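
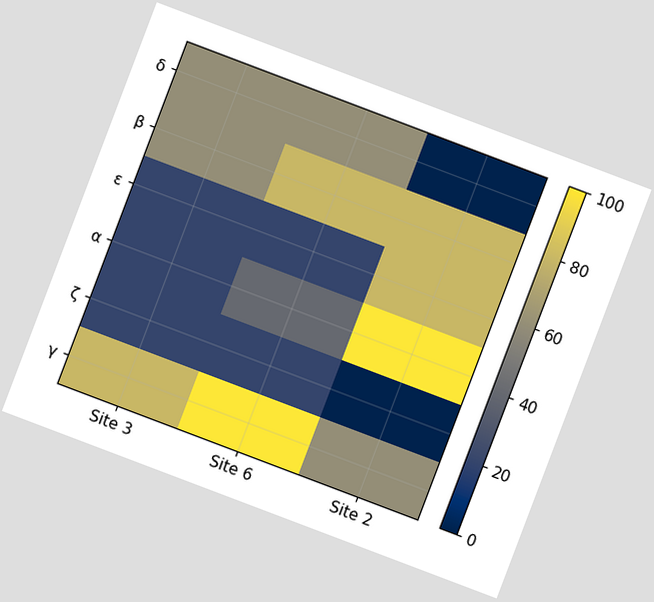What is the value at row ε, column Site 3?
20

The chart is tilted about 21° clockwise. Matching cell (ε, Site 3) against the colorbar gives 20.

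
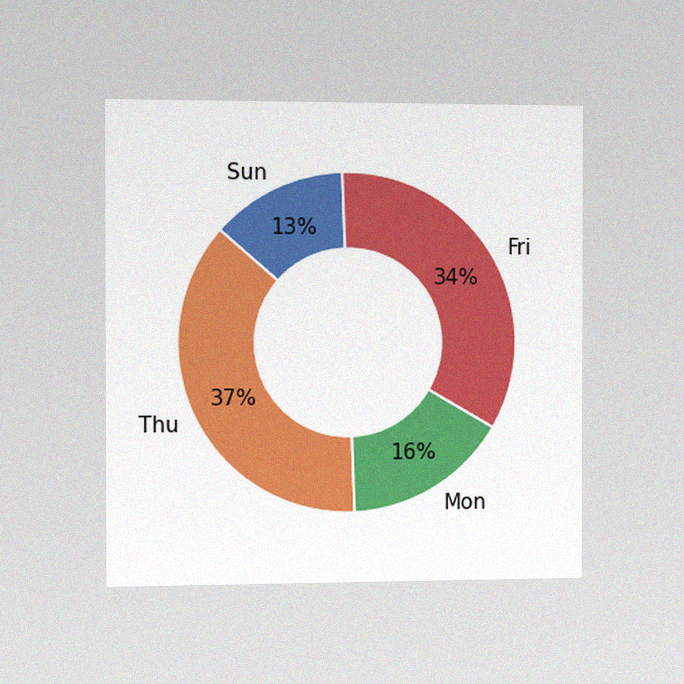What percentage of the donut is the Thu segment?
The chart is viewed slightly from the left, with some photo noise. The Thu segment takes up 37% of the ring.

37%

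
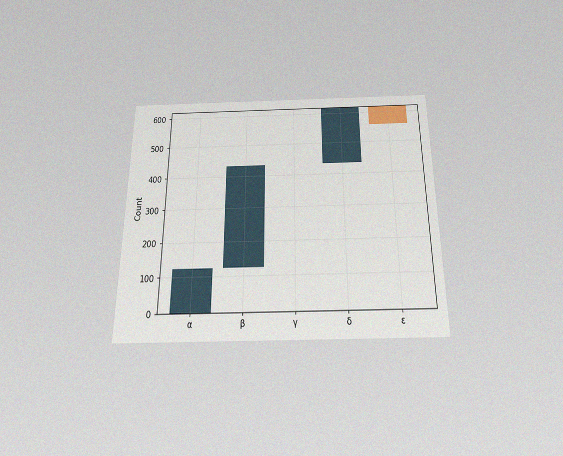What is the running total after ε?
The chart is viewed slightly from below, with some photo noise. After ε the running total reaches 558.

558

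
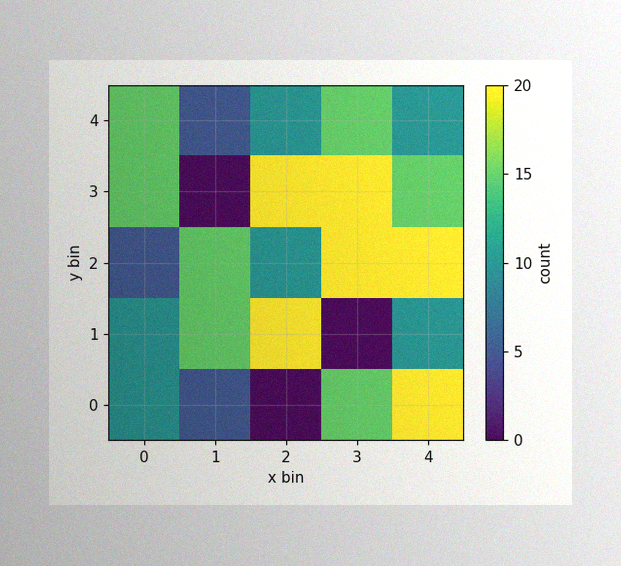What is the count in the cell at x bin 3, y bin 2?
The image has some photo noise and uneven lighting. Matching the cell (3, 2) against the colorbar gives 20.

20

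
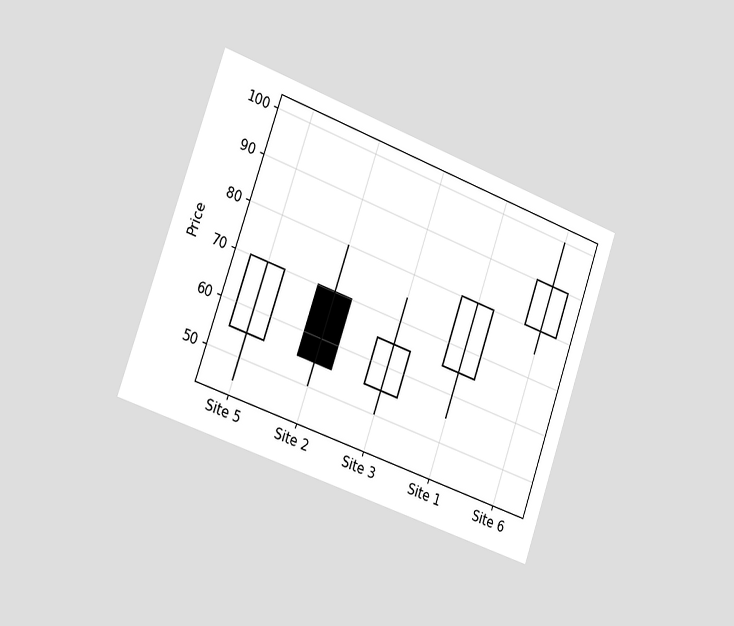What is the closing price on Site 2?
55

The chart is tilted about 19° clockwise and viewed slightly from the left. The Site 2 candle closes at 55.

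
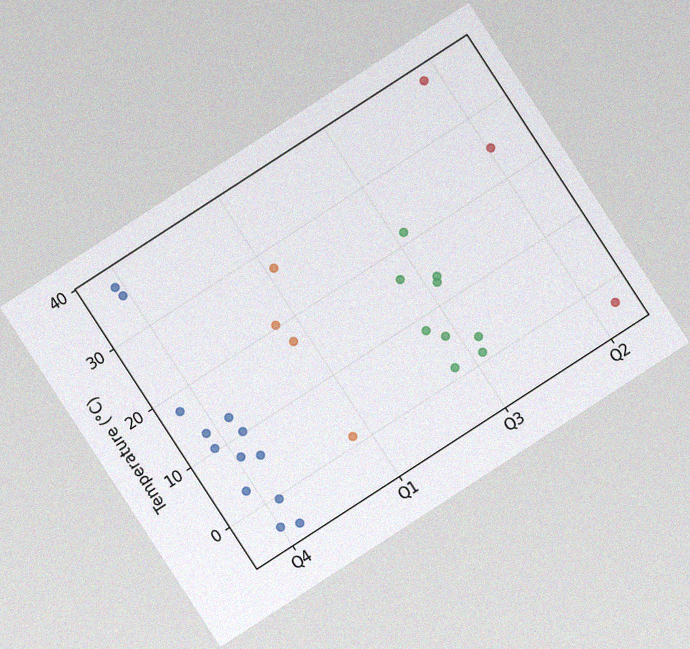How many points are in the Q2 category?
The chart is tilted about 33° counter-clockwise, with some photo noise. Counting the markers in the Q2 column gives 3.

3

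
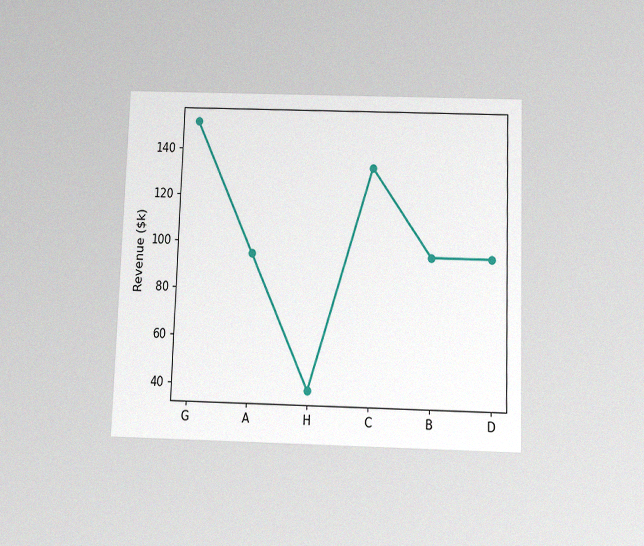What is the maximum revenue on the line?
The chart is tilted about 2° clockwise and viewed slightly from below, with some photo noise. The highest point is at G, and reading across to the y-axis gives $152k.

$152k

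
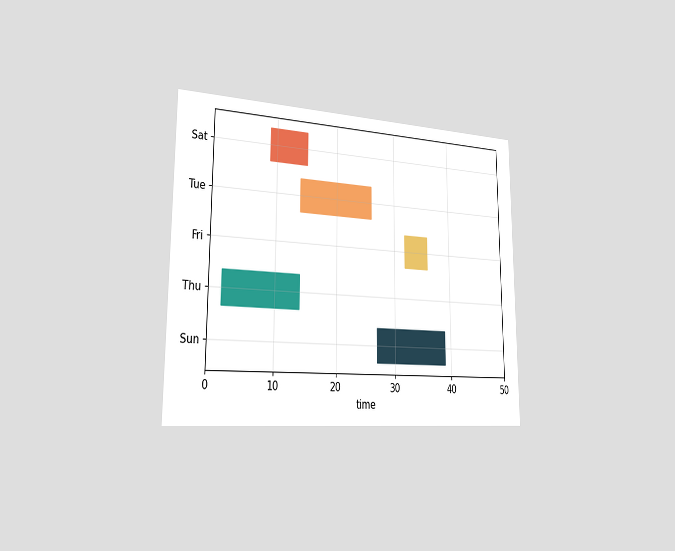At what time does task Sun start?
27

The chart is viewed slightly from the left. The Sun bar begins at t=27.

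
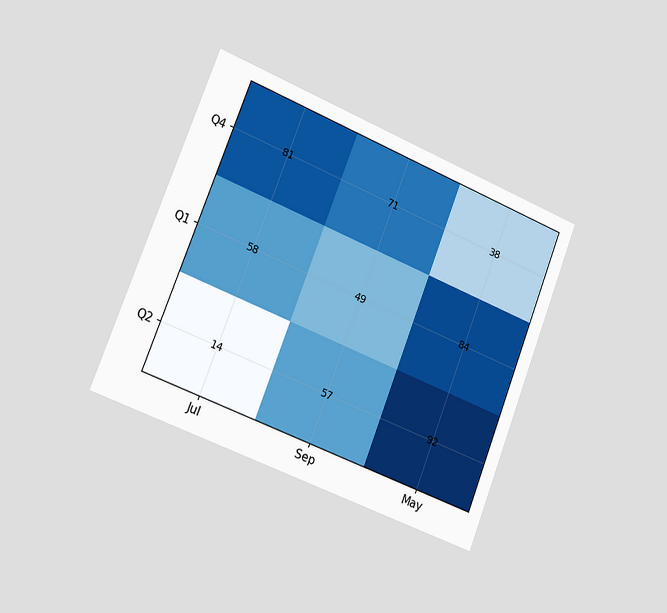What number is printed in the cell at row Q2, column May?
92

The chart is tilted about 21° clockwise and viewed slightly from the left. The (Q2, May) cell reads 92.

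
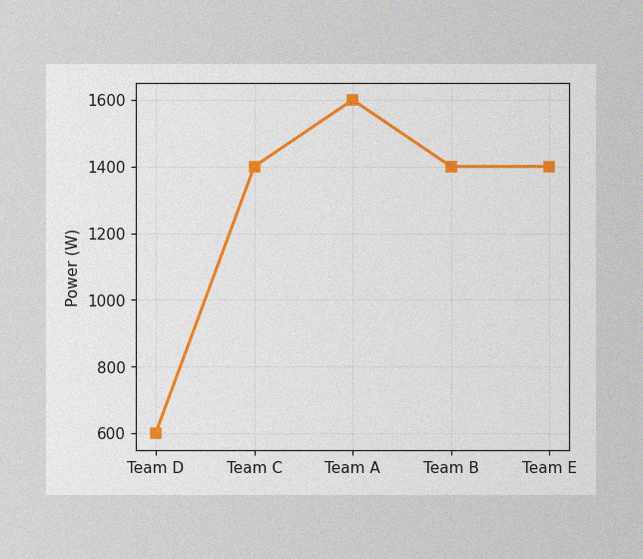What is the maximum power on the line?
The image has some photo noise and uneven lighting. The highest point is at Team A, and reading across to the y-axis gives 1600W.

1600W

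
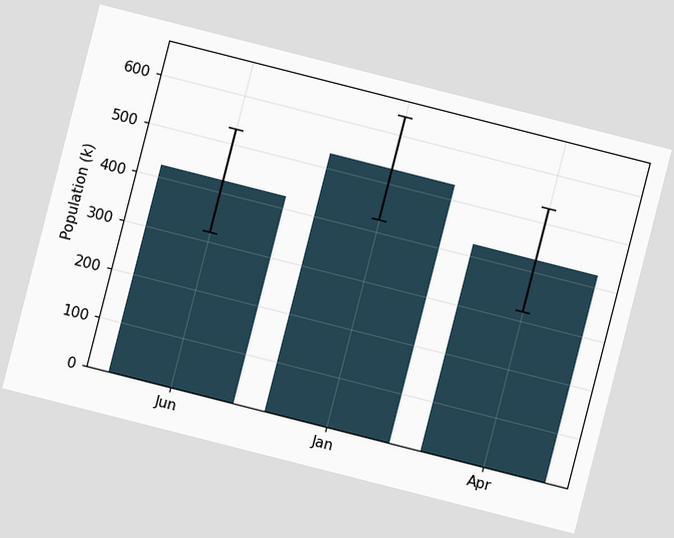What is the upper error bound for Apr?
530k

The chart is tilted about 14° clockwise. The Apr bar's upper whisker reaches 530k.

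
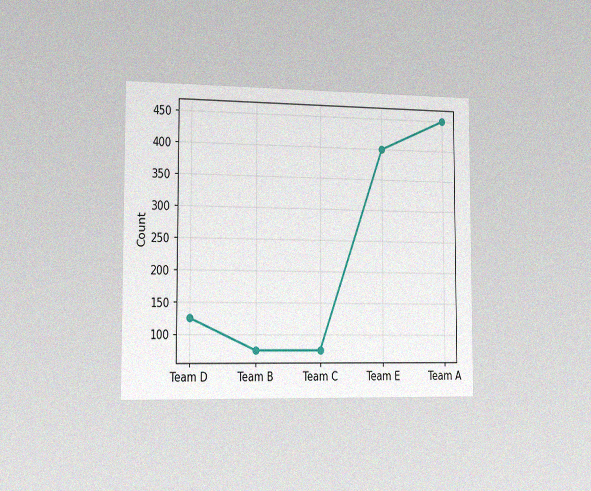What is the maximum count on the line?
The chart is viewed slightly from the left, with some photo noise. The highest point is at Team A, and reading across to the y-axis gives 450.

450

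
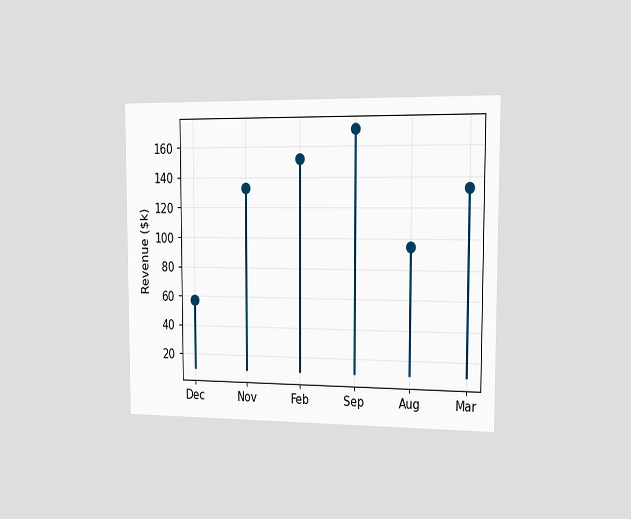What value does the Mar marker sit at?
$133k

The chart is viewed slightly from the right. The Mar marker sits at $133k.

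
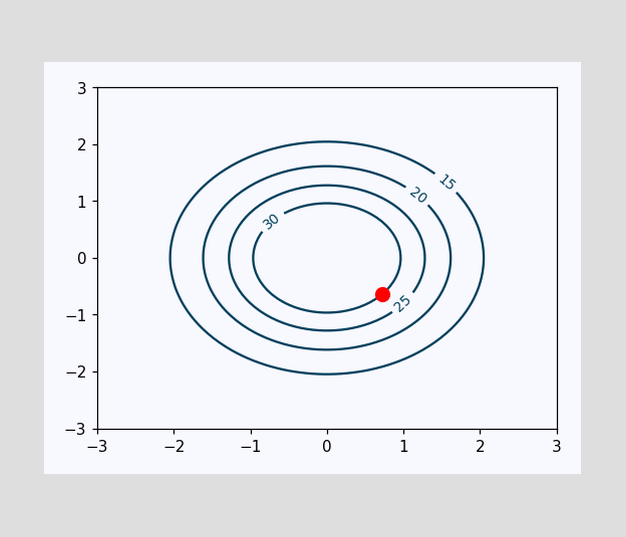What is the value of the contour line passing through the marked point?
The marked point sits on the contour labelled 30.

30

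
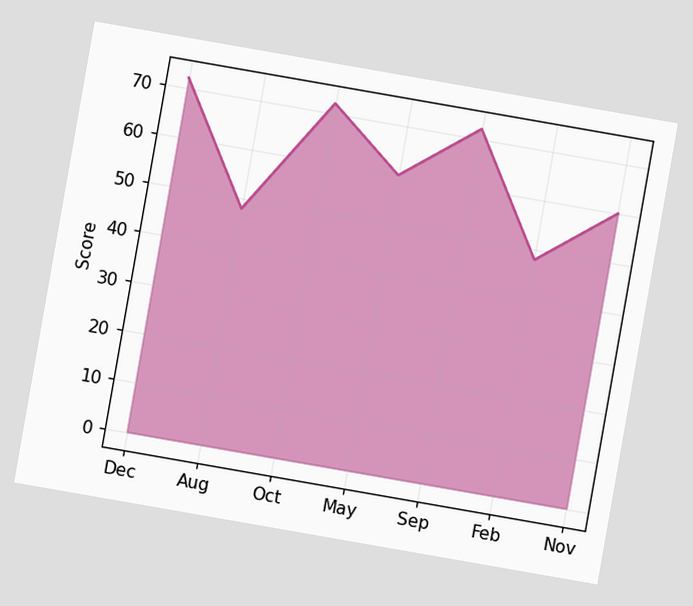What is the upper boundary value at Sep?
72

The chart is tilted about 10° clockwise. At Sep the upper boundary is at 72.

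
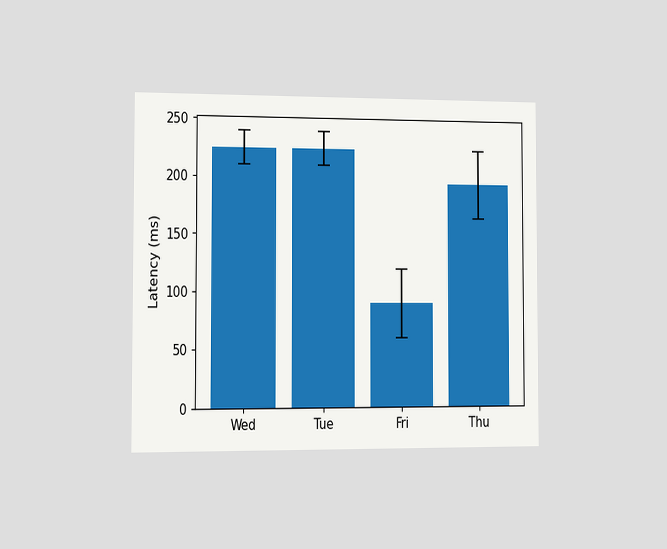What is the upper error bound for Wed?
The chart is viewed slightly from the left. The Wed bar's upper whisker reaches 240ms.

240ms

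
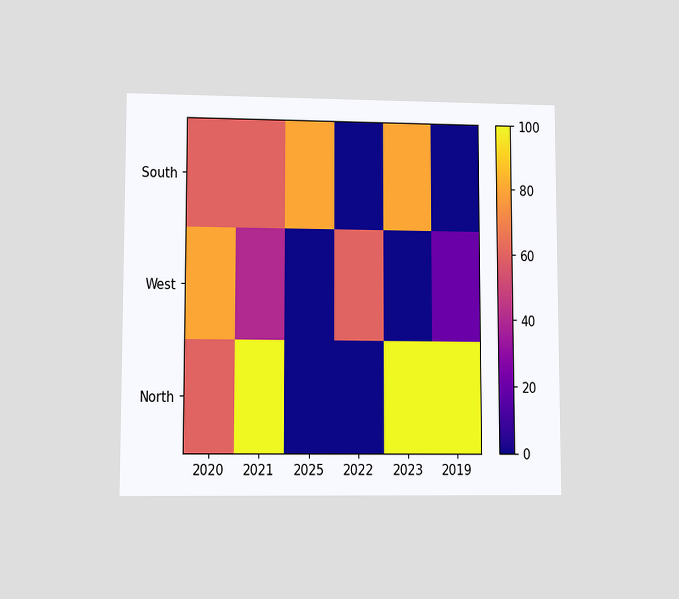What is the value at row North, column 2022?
0

The chart is viewed at a slight angle. Matching cell (North, 2022) against the colorbar gives 0.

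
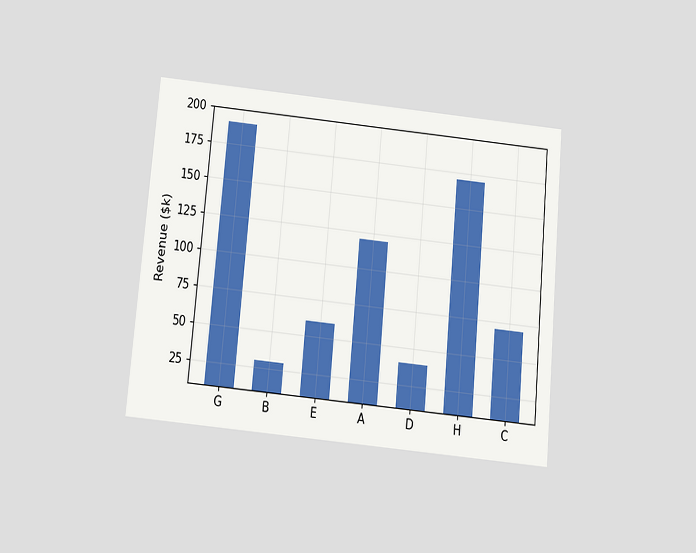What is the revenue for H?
The chart is tilted about 5° clockwise and viewed slightly from below. Reading along the chart's y-axis, the H bar reaches $170k.

$170k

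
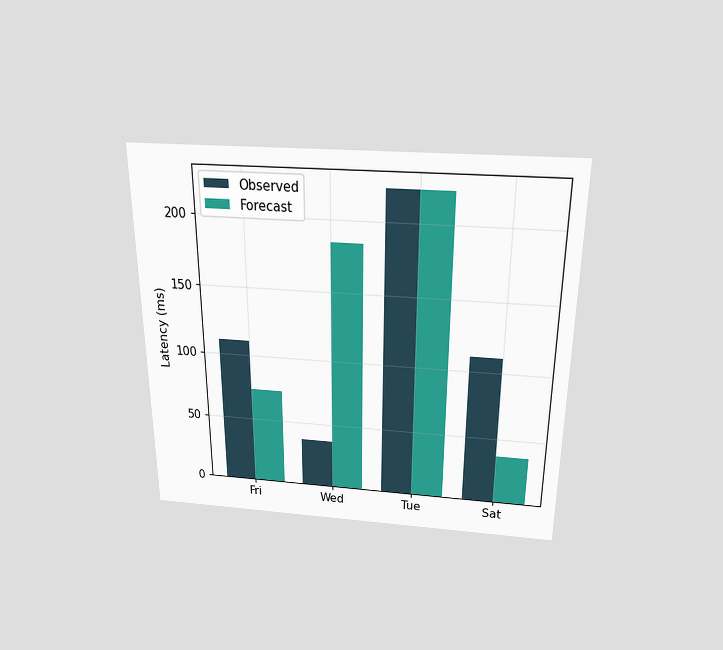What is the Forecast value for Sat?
37ms

The chart is viewed slightly from above. The Forecast bar at Sat reaches 37ms on the y-axis.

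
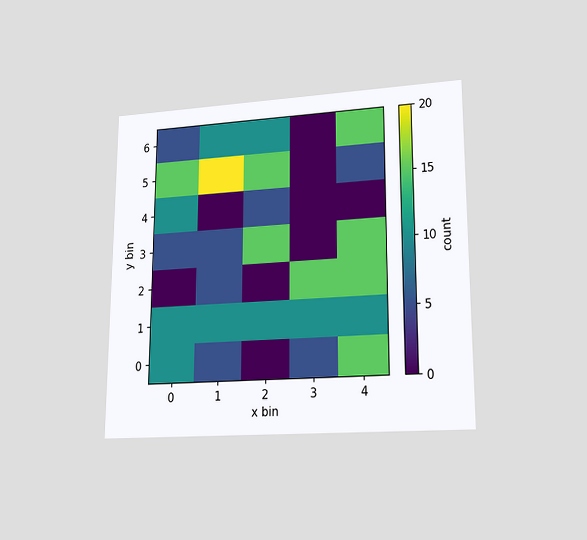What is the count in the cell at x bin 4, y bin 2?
The chart is viewed at a slight angle. Matching the cell (4, 2) against the colorbar gives 15.

15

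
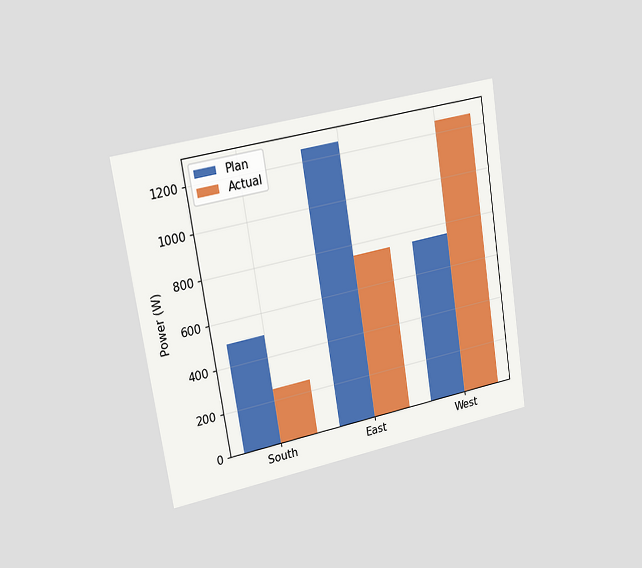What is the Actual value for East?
The chart is tilted about 9° counter-clockwise and viewed slightly from the left. The Actual bar at East reaches 750W on the y-axis.

750W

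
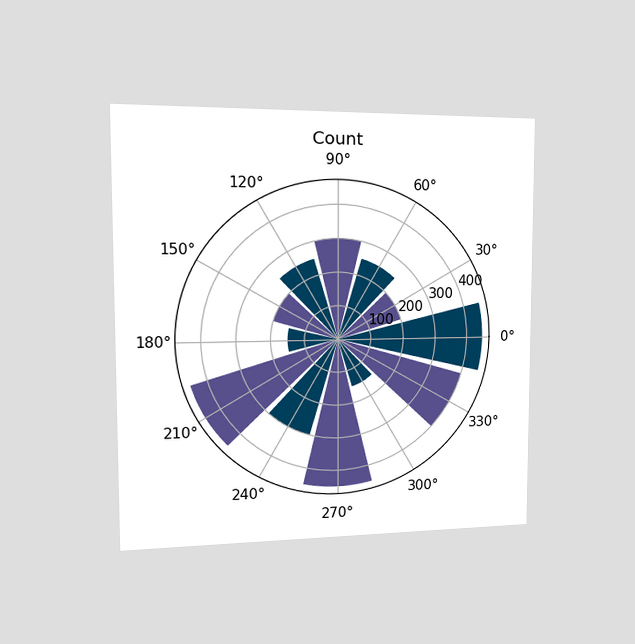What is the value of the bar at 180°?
The chart is viewed slightly from the left. The bar at 180° reaches 150 on the radial axis.

150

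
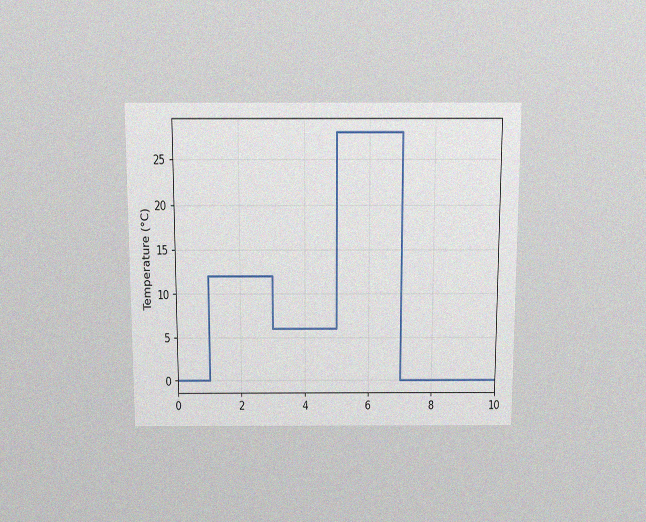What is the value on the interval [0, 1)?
0°C

The chart is viewed slightly from above, with some photo noise. On [0, 1) the step sits at 0°C.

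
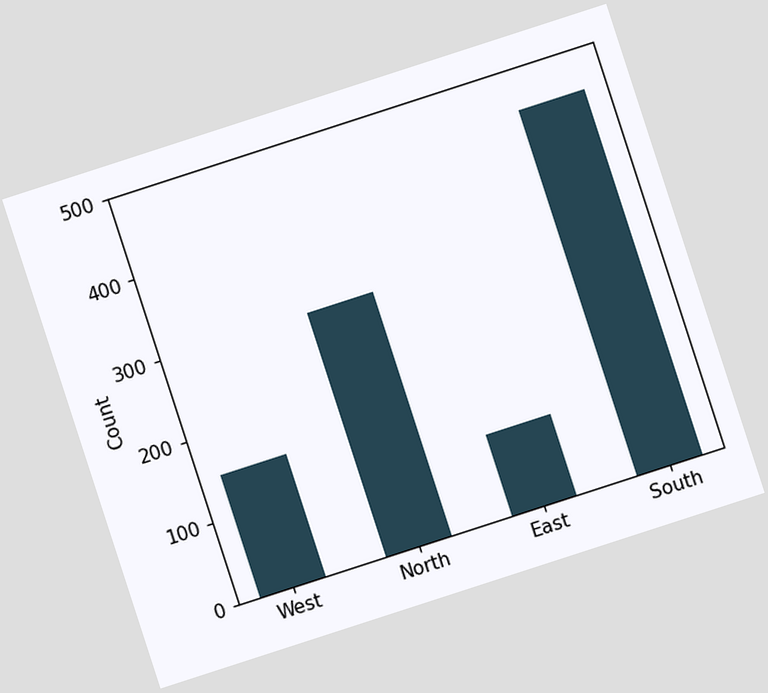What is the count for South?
The chart is tilted about 18° counter-clockwise. Reading along the chart's y-axis, the South bar reaches 450.

450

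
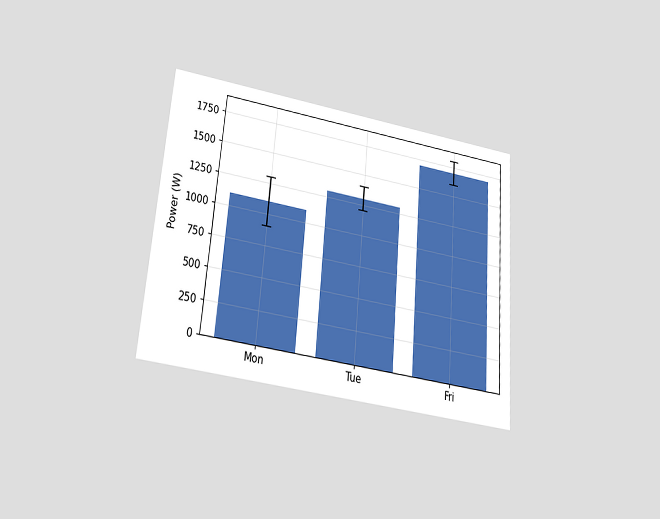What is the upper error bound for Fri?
The chart is tilted about 5° clockwise and viewed slightly from below. The Fri bar's upper whisker reaches 1800W.

1800W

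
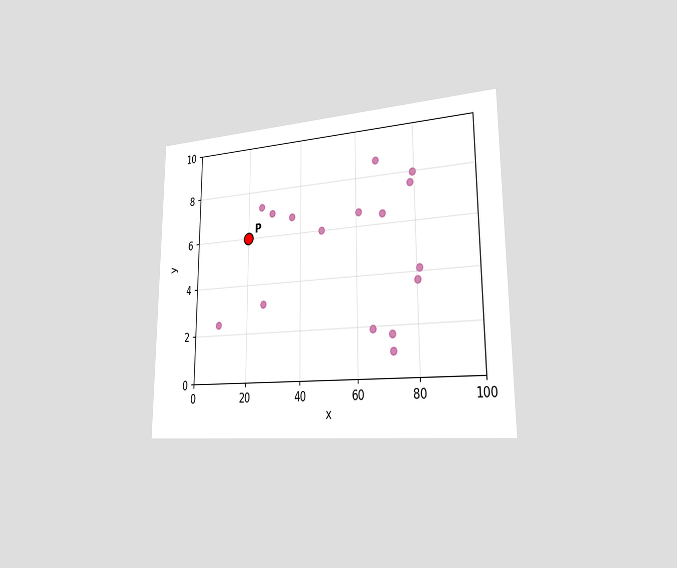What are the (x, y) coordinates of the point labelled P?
(20, 6)

The chart is viewed slightly from the right. Following the gridlines from P to each axis, P sits at (20, 6).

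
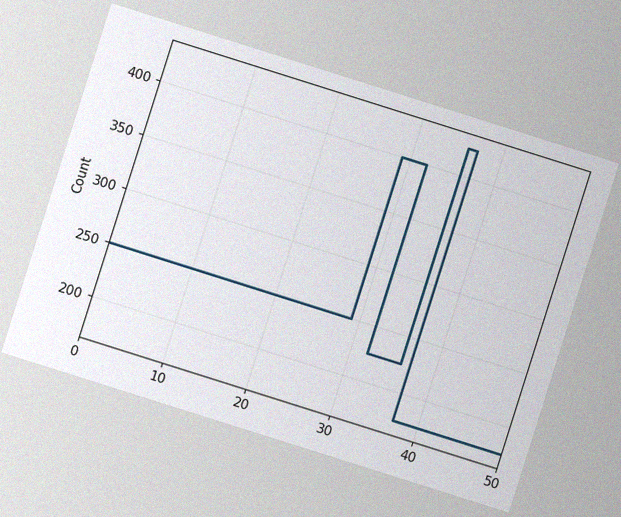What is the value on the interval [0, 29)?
The chart is tilted about 18° clockwise, with some photo noise. On [0, 29) the step sits at 250.

250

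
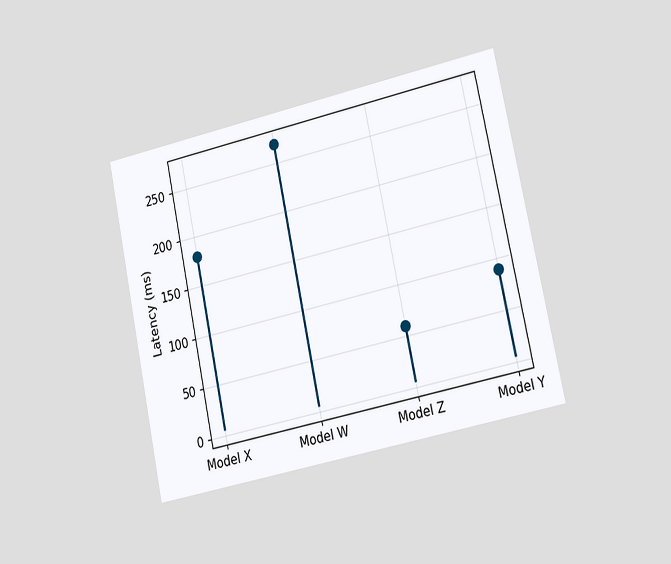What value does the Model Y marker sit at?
90ms

The chart is tilted about 12° counter-clockwise and viewed slightly from the right. The Model Y marker sits at 90ms.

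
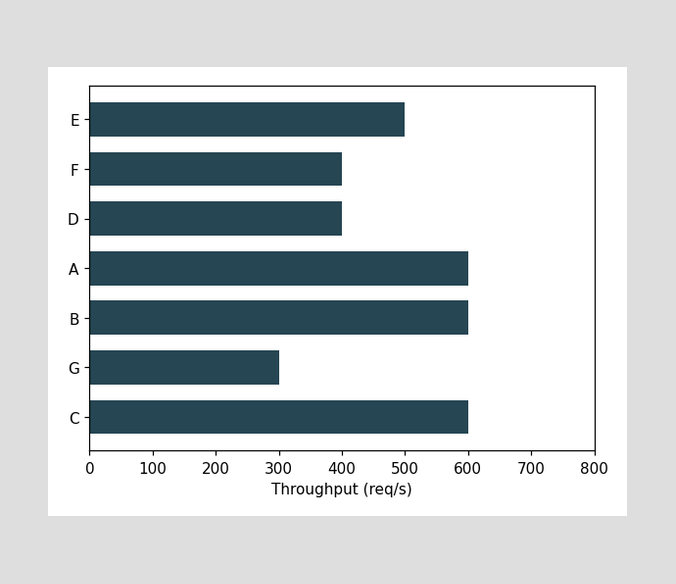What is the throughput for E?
500req/s

Reading along the chart's x-axis, the E bar reaches 500req/s.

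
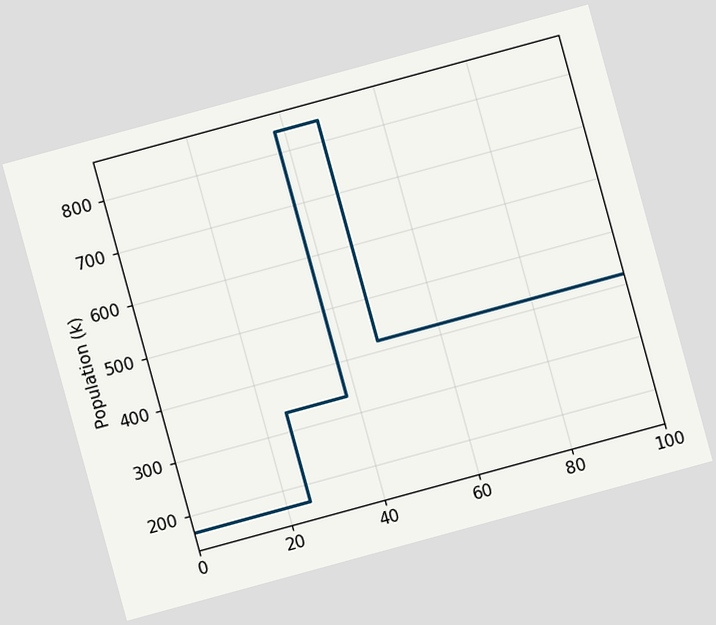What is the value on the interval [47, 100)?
The chart is tilted about 15° counter-clockwise. On [47, 100) the step sits at 420k.

420k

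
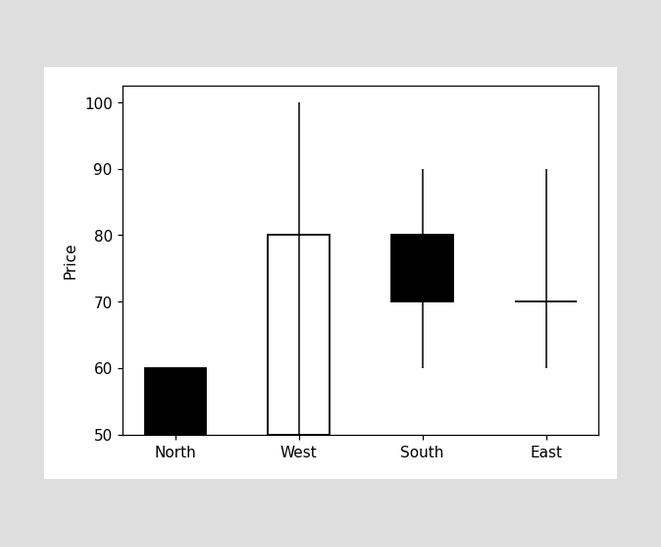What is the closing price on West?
80

The West candle closes at 80.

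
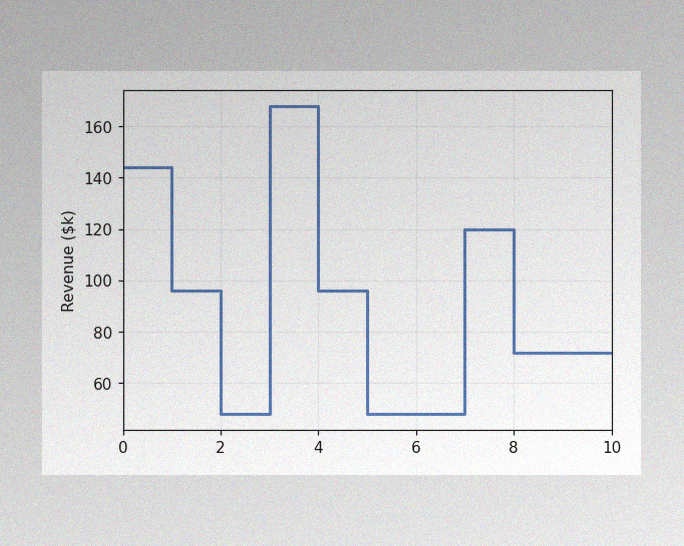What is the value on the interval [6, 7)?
$48k

The image has some photo noise and uneven lighting. On [6, 7) the step sits at $48k.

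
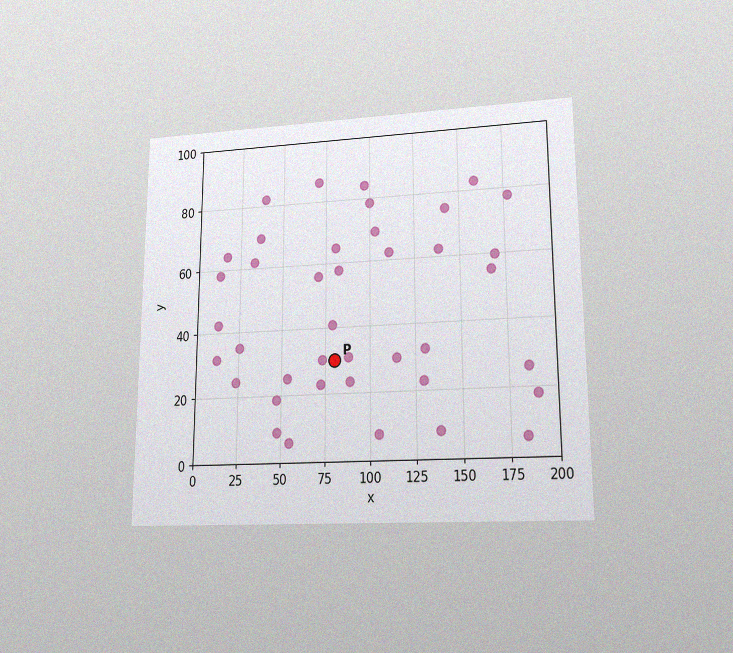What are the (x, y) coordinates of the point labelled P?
The chart is viewed at a slight angle, with some photo noise. Following the gridlines from P to each axis, P sits at (80, 30).

(80, 30)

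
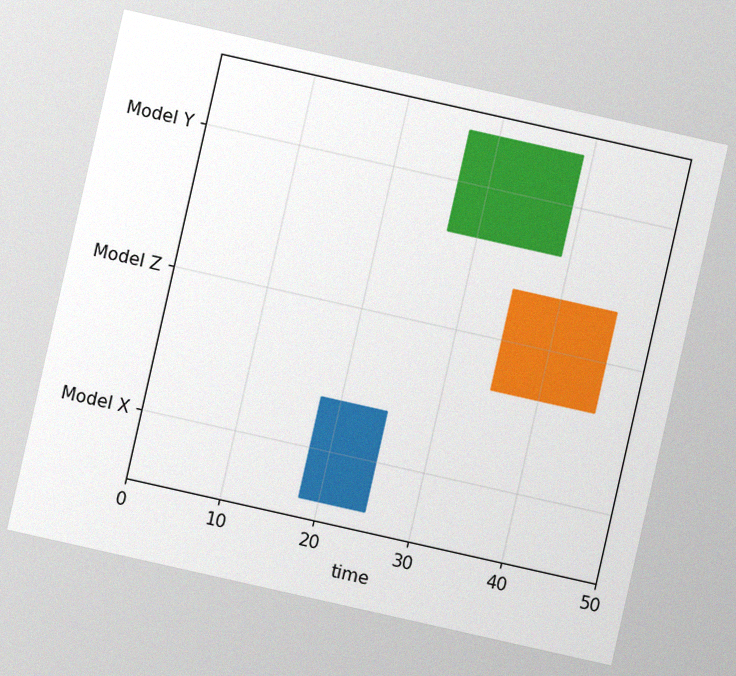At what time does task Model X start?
18

The chart is tilted about 13° clockwise, with some photo noise. The Model X bar begins at t=18.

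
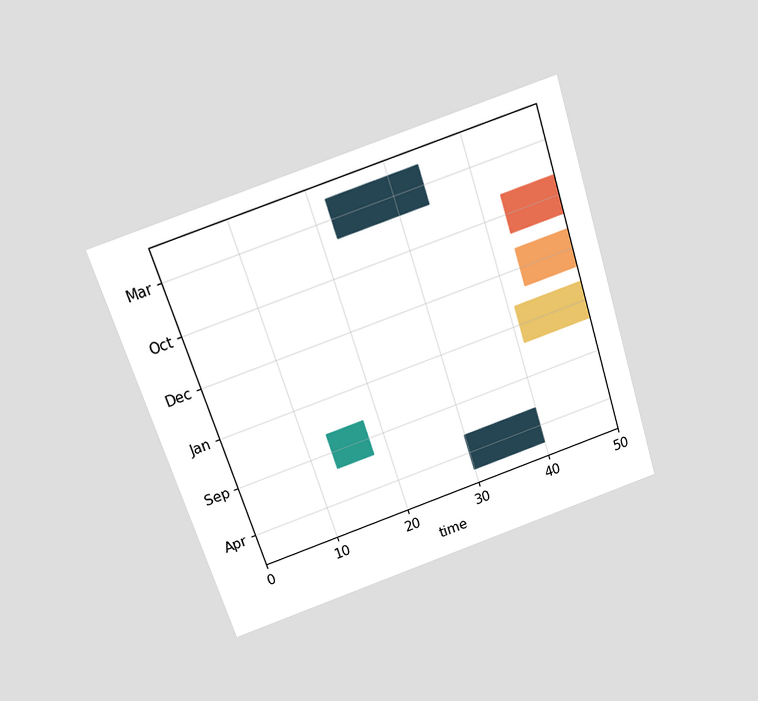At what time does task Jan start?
The chart is tilted about 18° counter-clockwise and viewed slightly from above. The Jan bar begins at t=41.

41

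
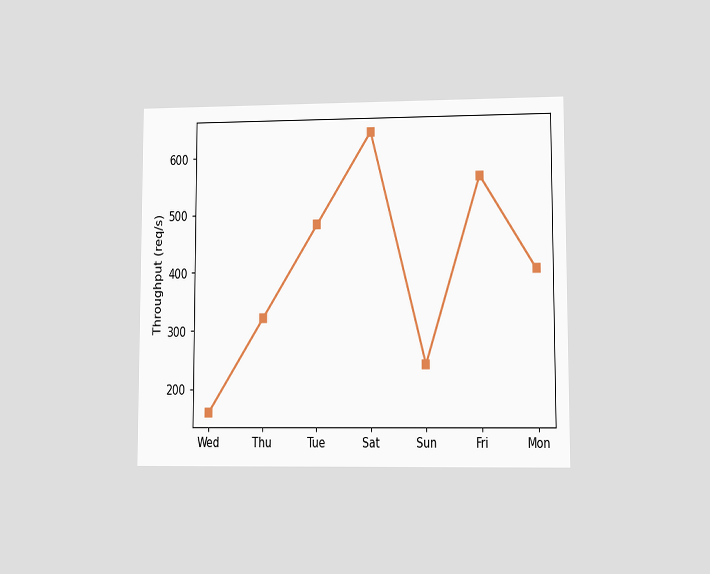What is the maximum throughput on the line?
The chart is viewed at a slight angle. The highest point is at Sat, and reading across to the y-axis gives 640req/s.

640req/s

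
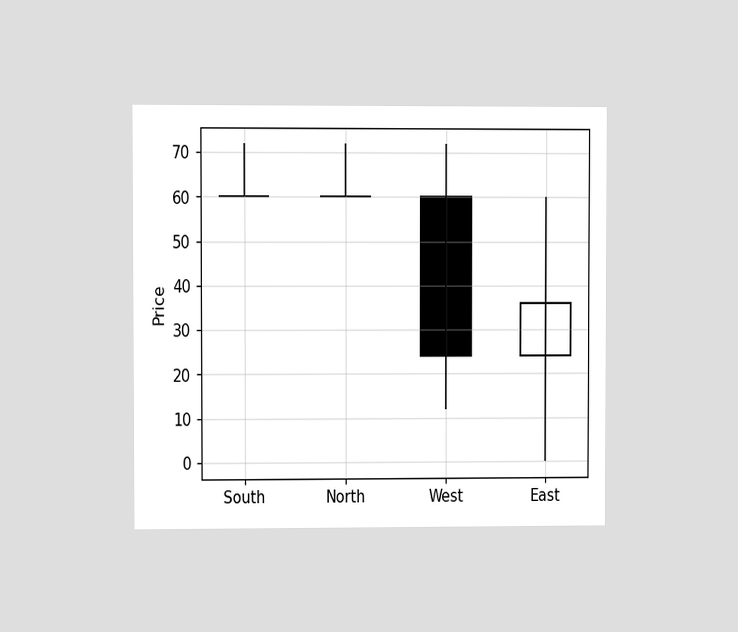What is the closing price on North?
The chart is viewed at a slight angle. The North candle closes at 60.

60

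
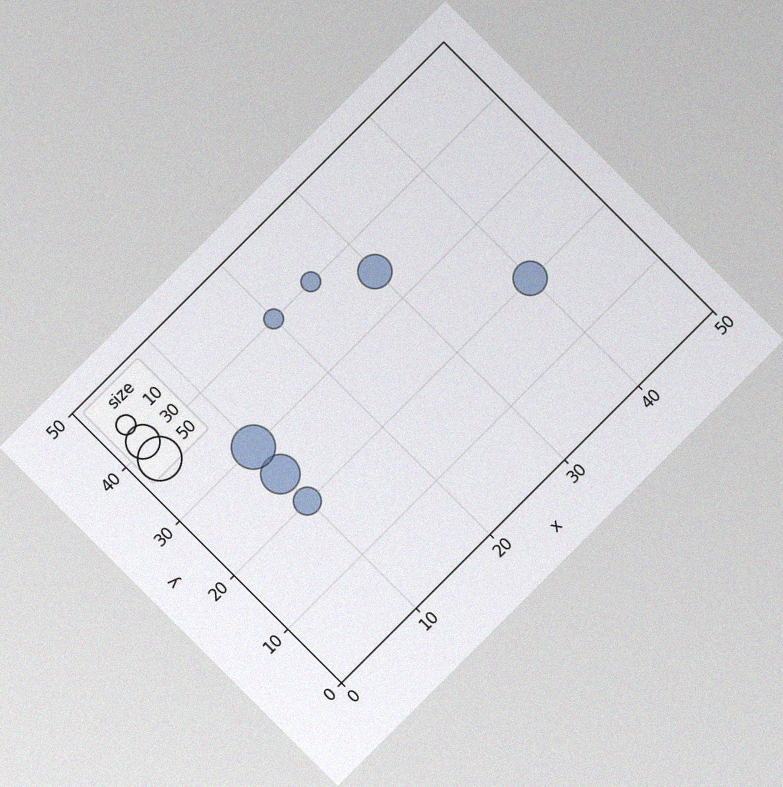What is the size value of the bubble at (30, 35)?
The chart is tilted about 45° counter-clockwise, with some photo noise. Matching the bubble at (30, 35) against the size legend gives 30.

30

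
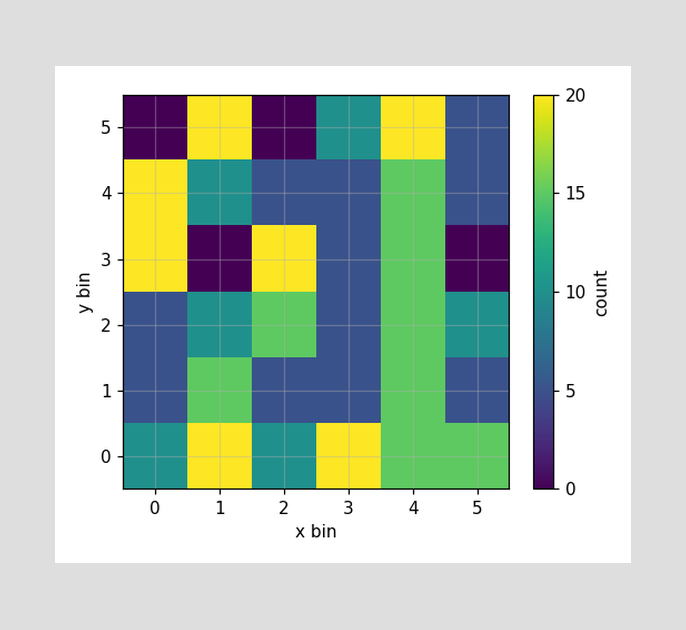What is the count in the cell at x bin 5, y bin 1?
5

Matching the cell (5, 1) against the colorbar gives 5.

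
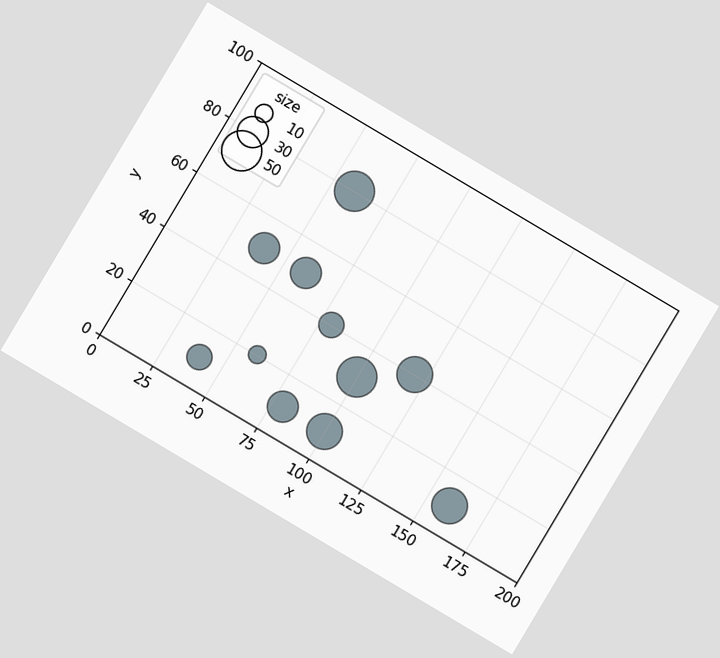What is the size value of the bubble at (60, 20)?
10

The chart is tilted about 31° clockwise. Matching the bubble at (60, 20) against the size legend gives 10.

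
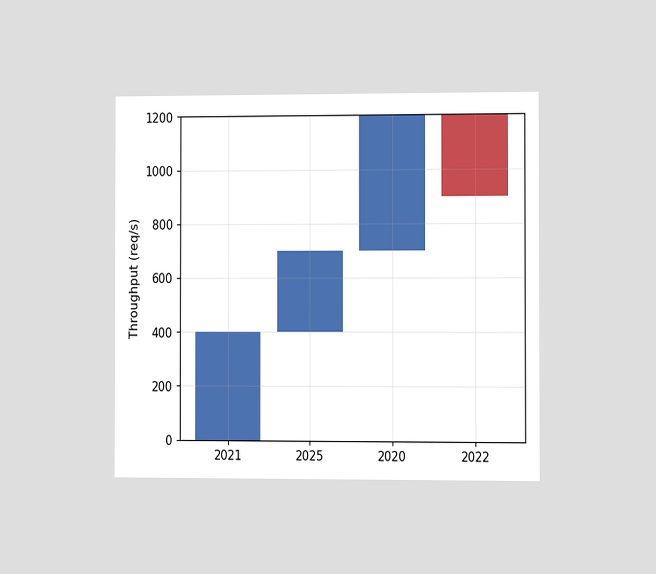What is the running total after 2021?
400req/s

The chart is viewed slightly from the right. After 2021 the running total reaches 400req/s.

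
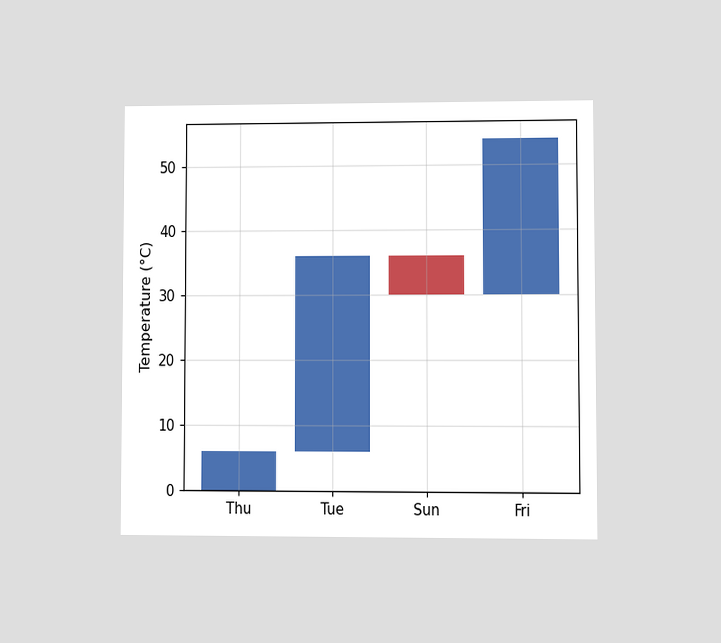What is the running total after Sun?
30°C

The chart is viewed at a slight angle. After Sun the running total reaches 30°C.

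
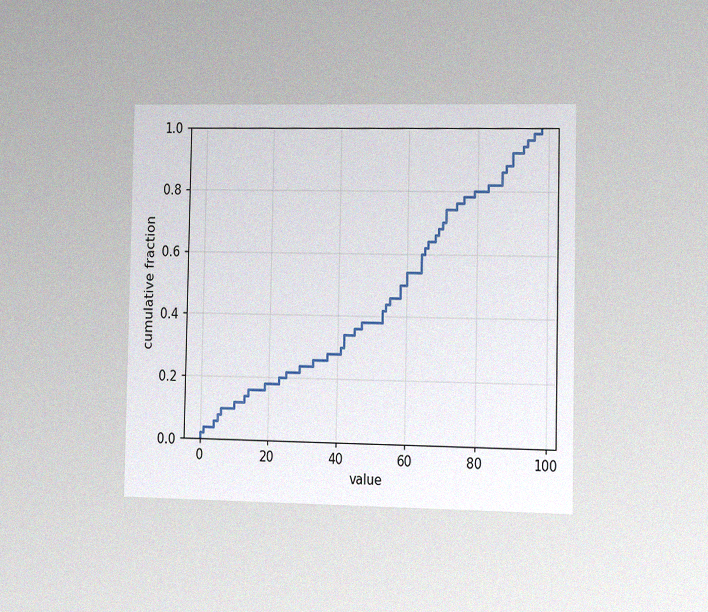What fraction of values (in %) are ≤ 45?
The chart is viewed slightly from the right, with some photo noise. At x=45 the ECDF step is at 36%.

36%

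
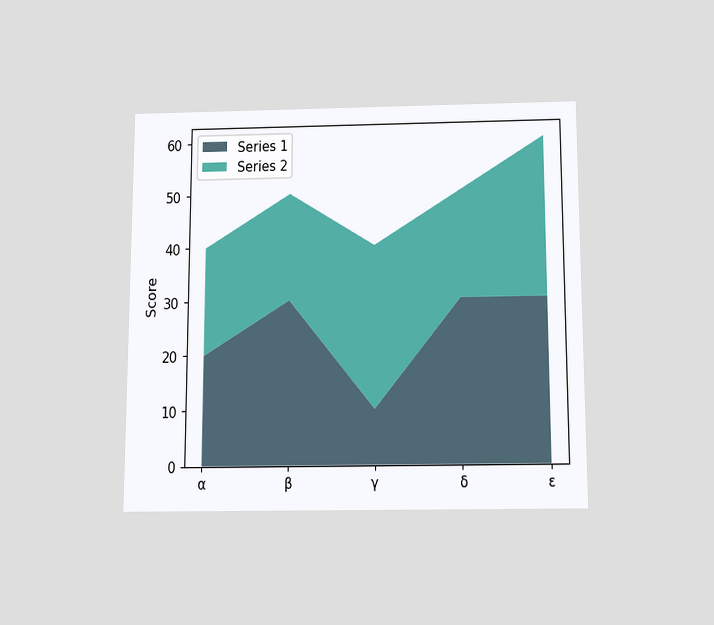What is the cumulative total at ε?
60

The chart is viewed slightly from below. The stacked total at ε reaches 60.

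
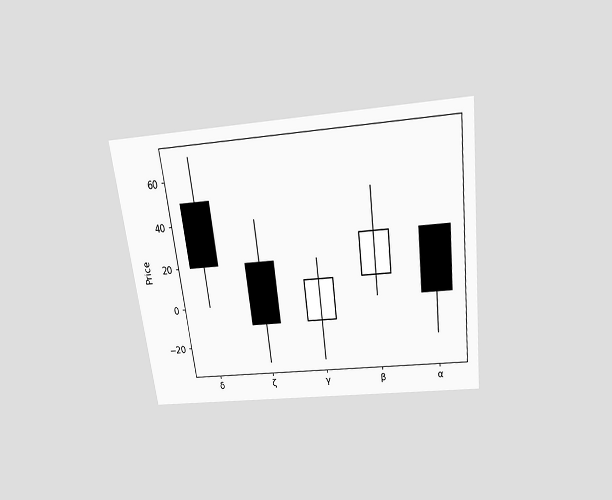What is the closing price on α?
The chart is tilted about 7° counter-clockwise and viewed slightly from above. The α candle closes at 0.

0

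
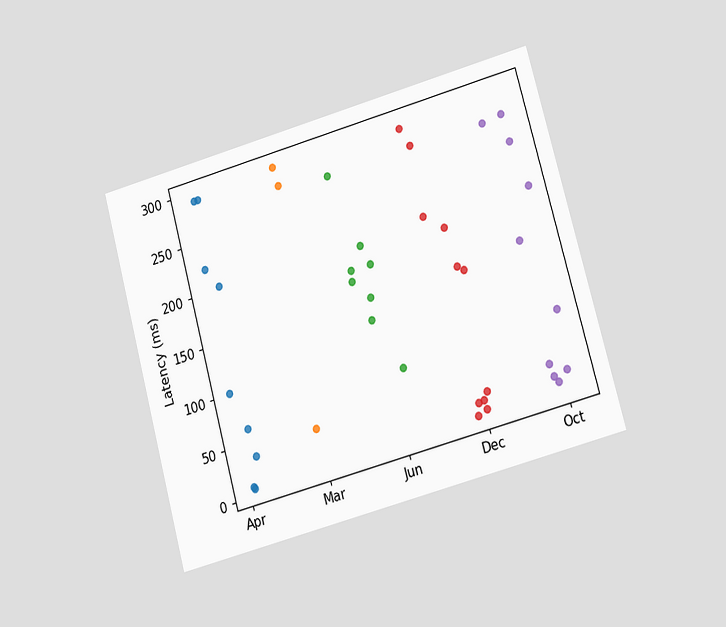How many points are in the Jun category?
The chart is tilted about 15° counter-clockwise and viewed at a slight angle. Counting the markers in the Jun column gives 8.

8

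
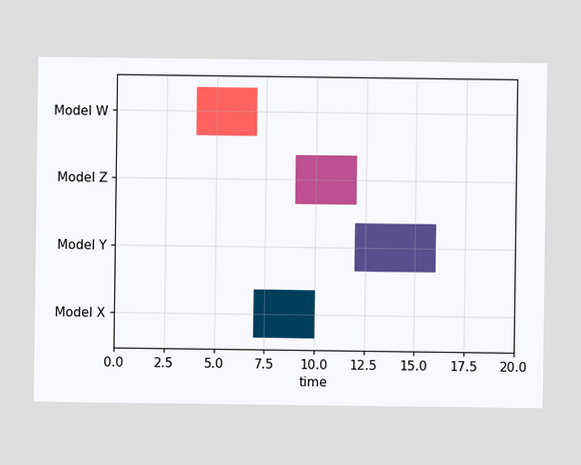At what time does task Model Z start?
9

The Model Z bar begins at t=9.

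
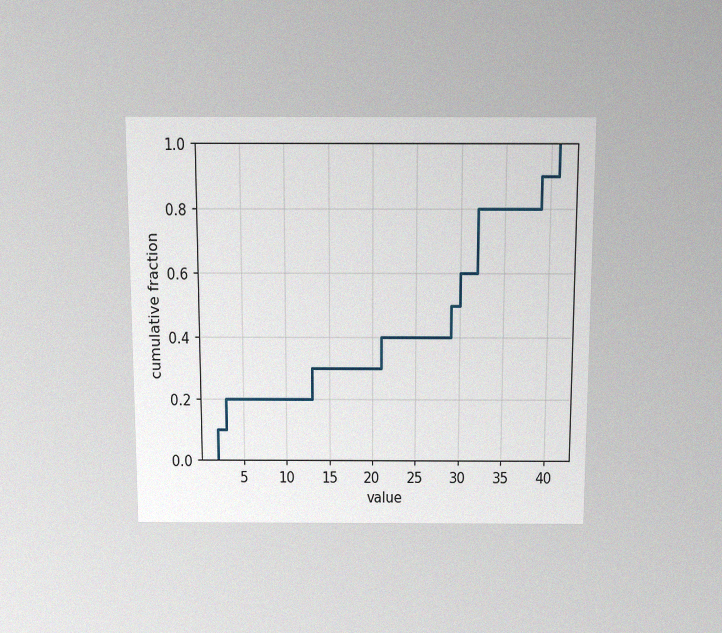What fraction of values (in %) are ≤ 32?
80%

The chart is viewed slightly from above, with some photo noise. At x=32 the ECDF step is at 80%.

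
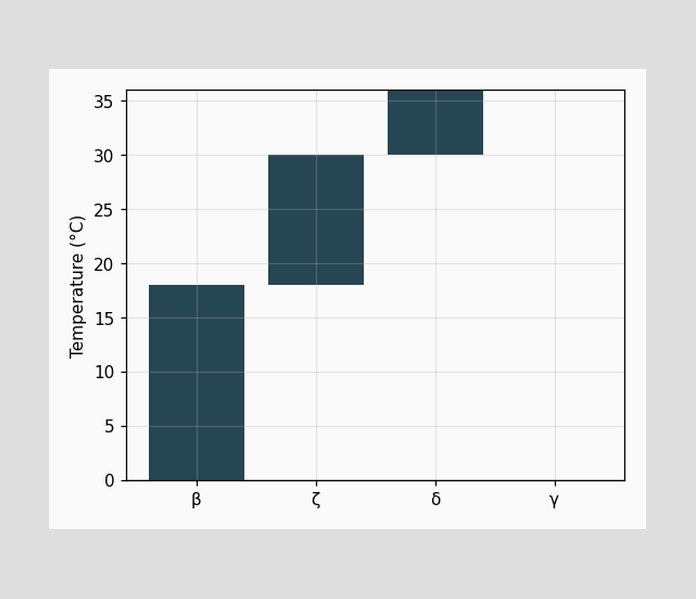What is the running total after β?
18°C

After β the running total reaches 18°C.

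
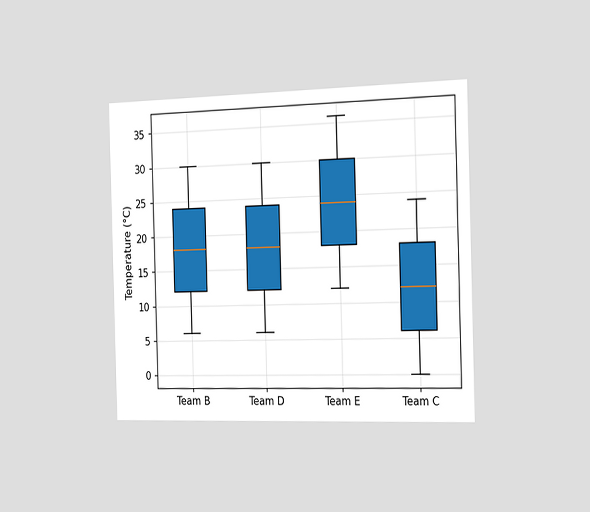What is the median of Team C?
The chart is viewed slightly from the right. The median line in the Team C box sits at 12°C.

12°C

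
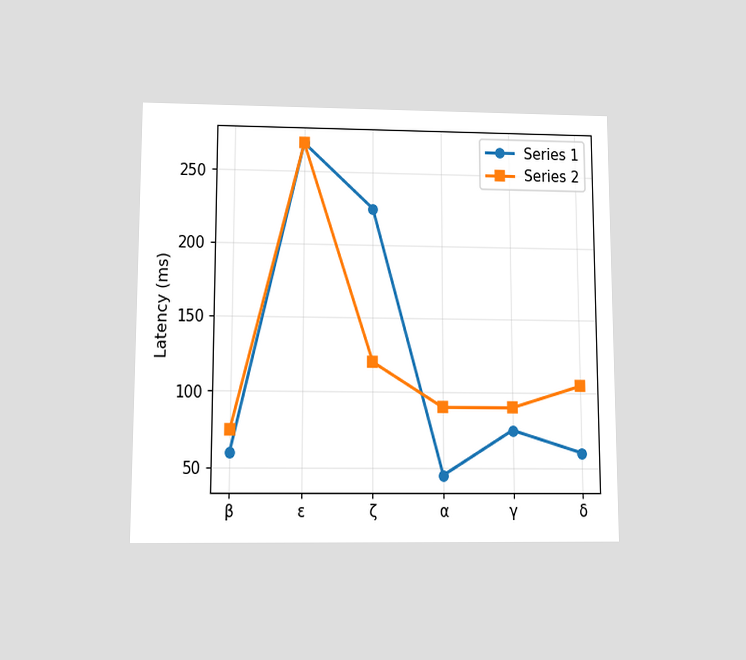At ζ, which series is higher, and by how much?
The chart is viewed slightly from below. At ζ, Series 1 sits above the other line by 105ms.

Series 1, by 105ms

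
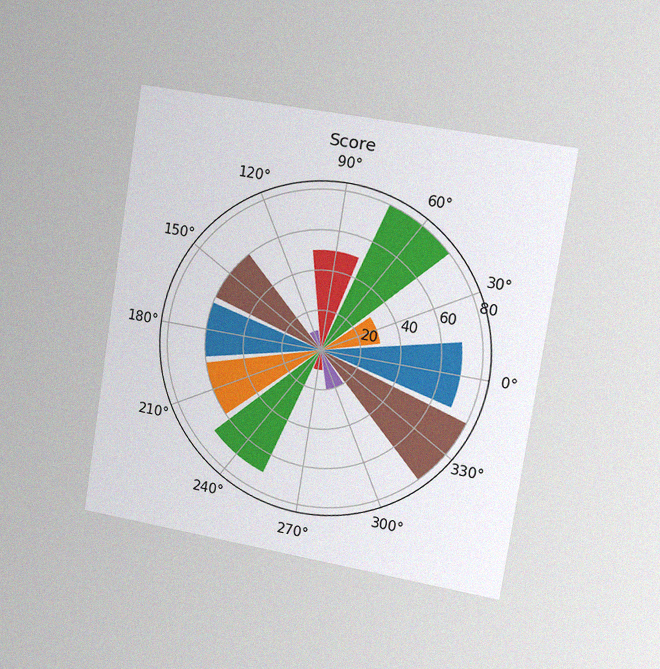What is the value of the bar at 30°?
30

The chart is tilted about 9° clockwise and viewed slightly from the right, with some photo noise. The bar at 30° reaches 30 on the radial axis.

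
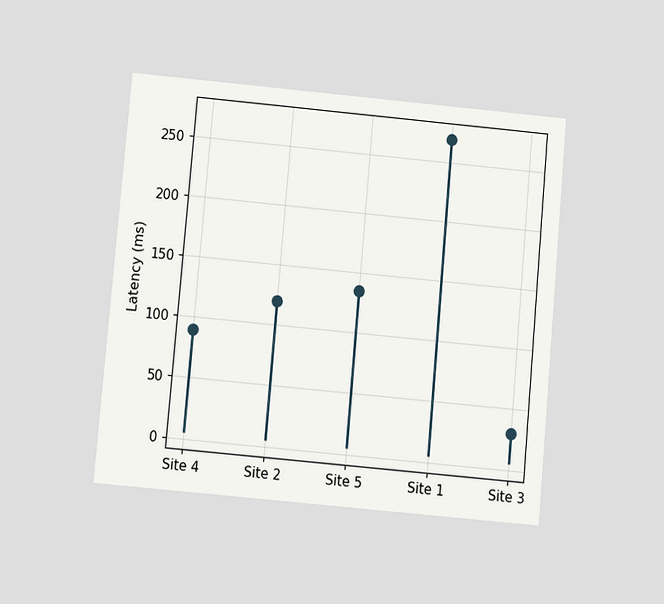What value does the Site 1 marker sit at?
270ms

The chart is tilted about 5° clockwise and viewed slightly from below. The Site 1 marker sits at 270ms.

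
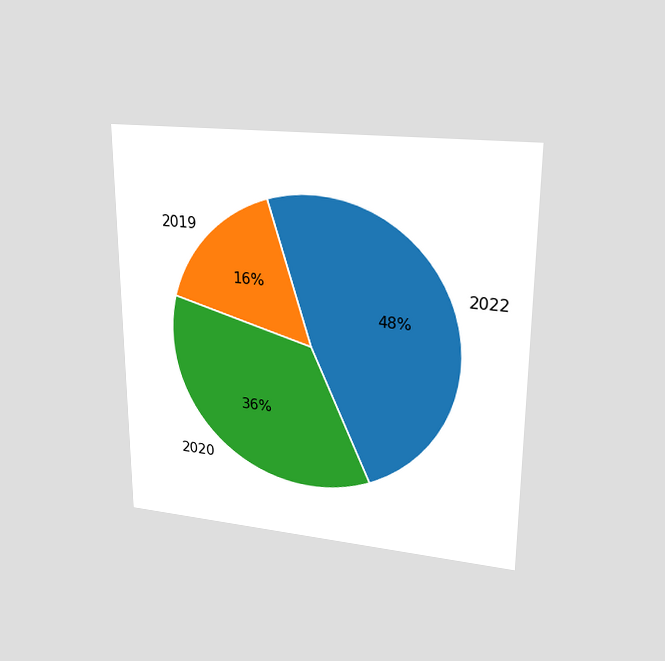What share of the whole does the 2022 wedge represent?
48%

The chart is viewed at a slight angle. The 2022 slice takes up 48% of the pie.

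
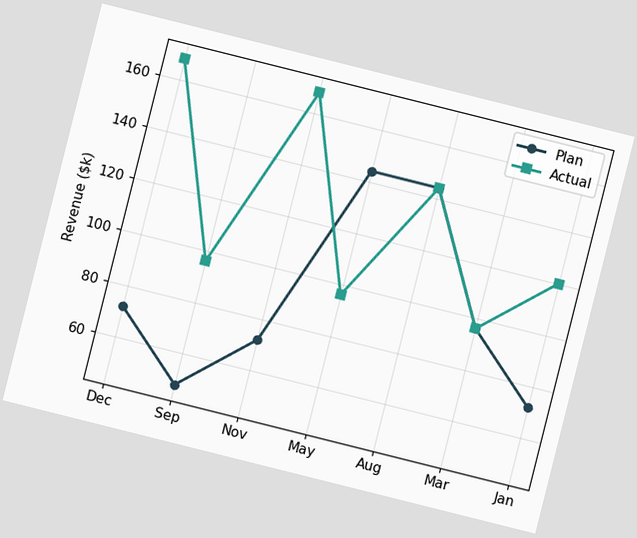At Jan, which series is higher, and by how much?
Actual, by $48k

The chart is tilted about 14° clockwise. At Jan, Actual sits above the other line by $48k.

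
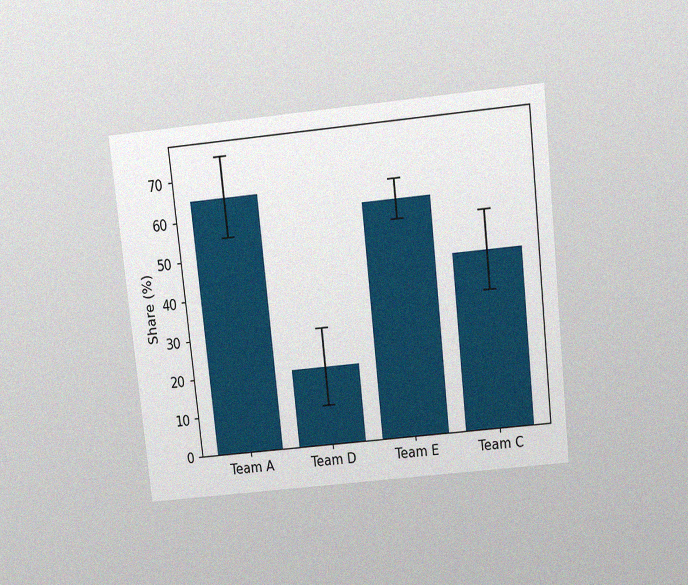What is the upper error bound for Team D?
30%

The chart is tilted about 6° counter-clockwise and viewed slightly from above, with some photo noise. The Team D bar's upper whisker reaches 30%.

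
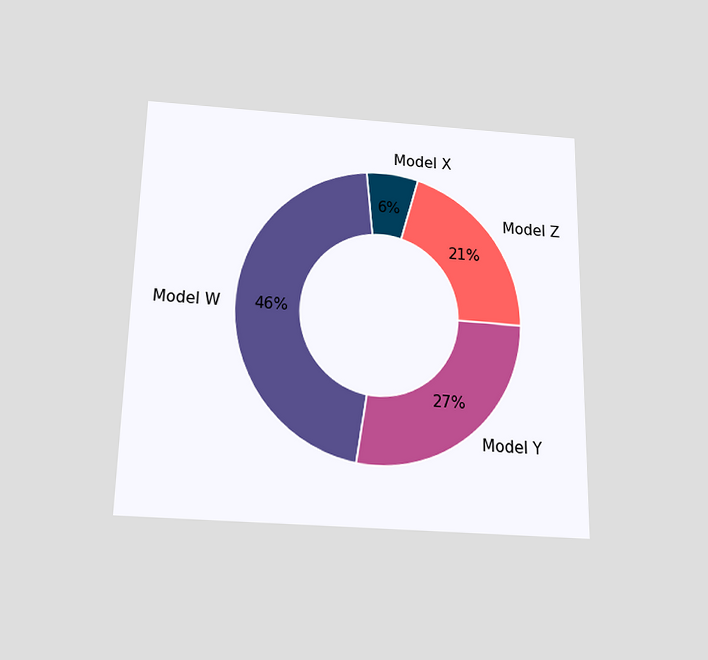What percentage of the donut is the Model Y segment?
The chart is viewed slightly from below. The Model Y segment takes up 27% of the ring.

27%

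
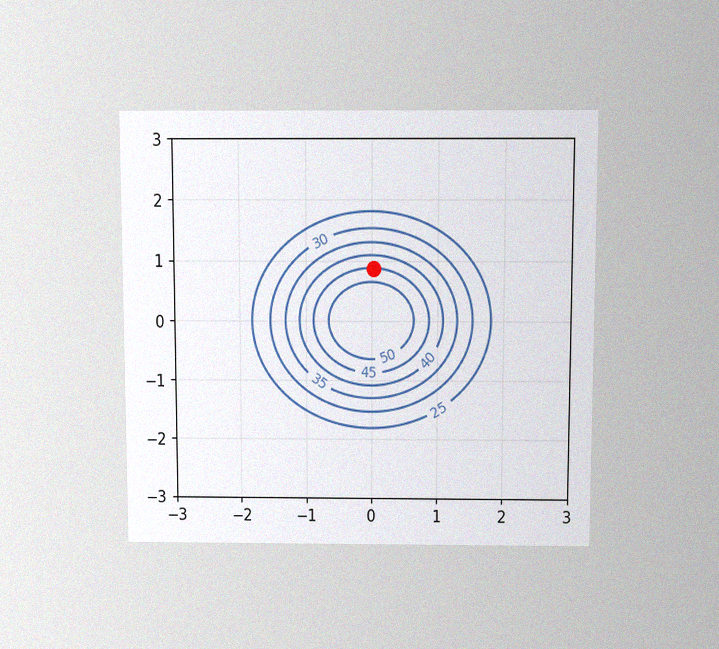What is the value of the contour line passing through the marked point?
The chart is viewed slightly from above, with some photo noise. The marked point sits on the contour labelled 45.

45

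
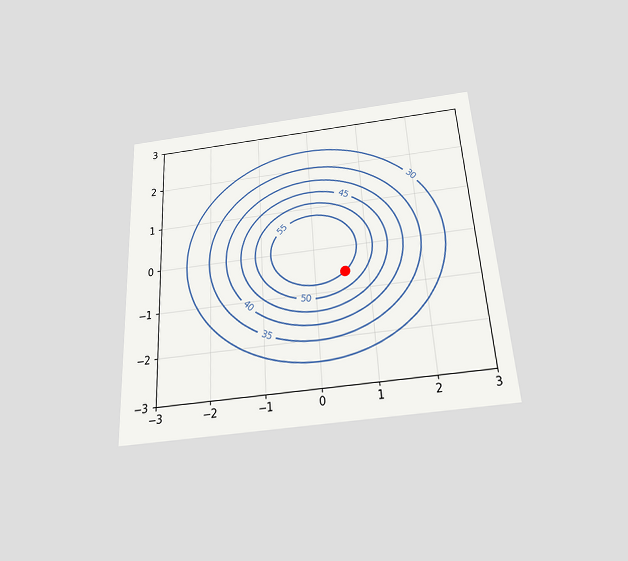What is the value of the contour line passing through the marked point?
The chart is tilted about 3° counter-clockwise and viewed slightly from below. The marked point sits on the contour labelled 55.

55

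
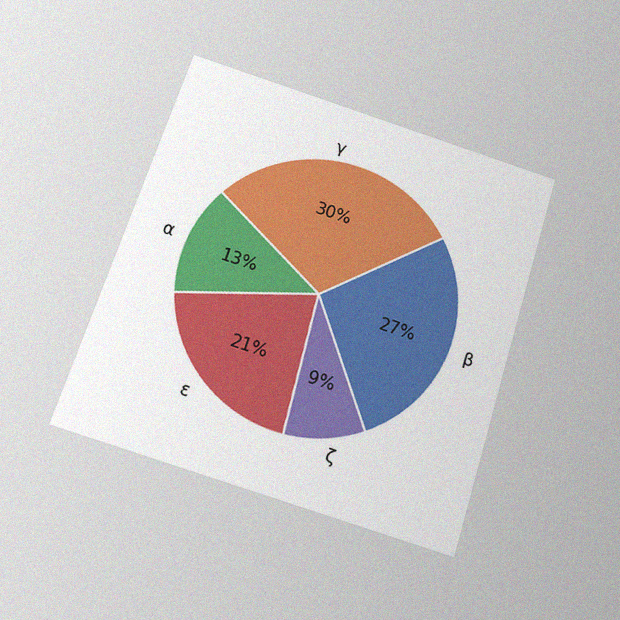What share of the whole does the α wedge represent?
The chart is tilted about 18° clockwise and viewed slightly from below, with some photo noise. The α slice takes up 13% of the pie.

13%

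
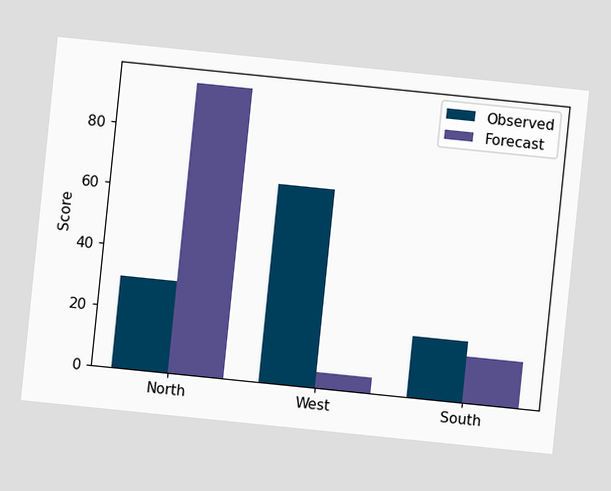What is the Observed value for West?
65

The chart is tilted about 6° clockwise. The Observed bar at West reaches 65 on the y-axis.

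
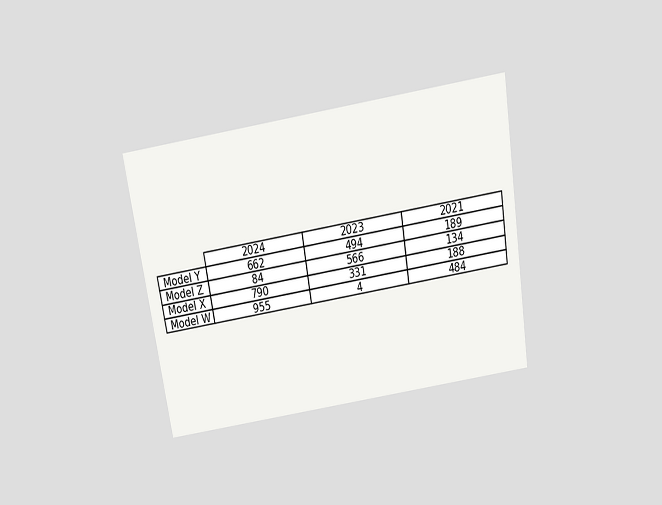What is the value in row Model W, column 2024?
The chart is tilted about 9° counter-clockwise and viewed slightly from above. The (Model W, 2024) cell reads 955.

955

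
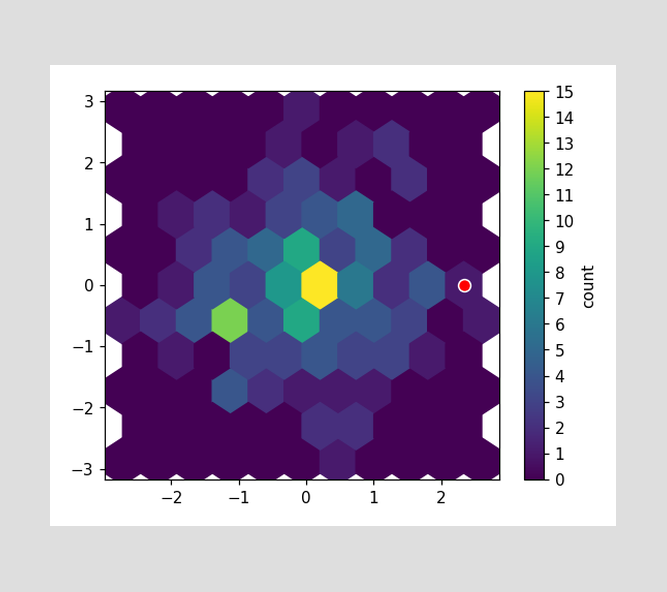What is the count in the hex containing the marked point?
1

The marked hex reads 1 on the colorbar.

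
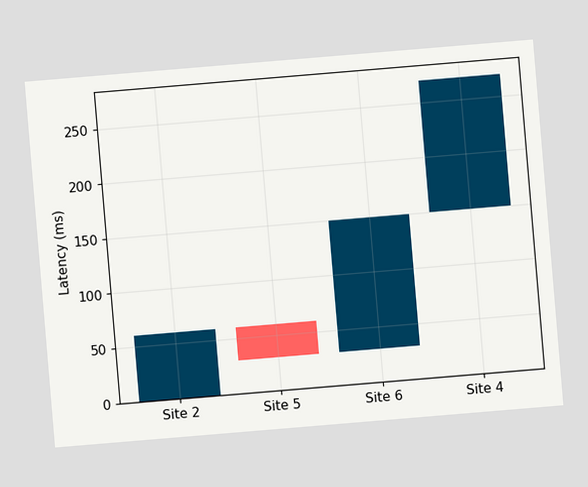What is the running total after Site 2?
60ms

The chart is tilted about 5° counter-clockwise. After Site 2 the running total reaches 60ms.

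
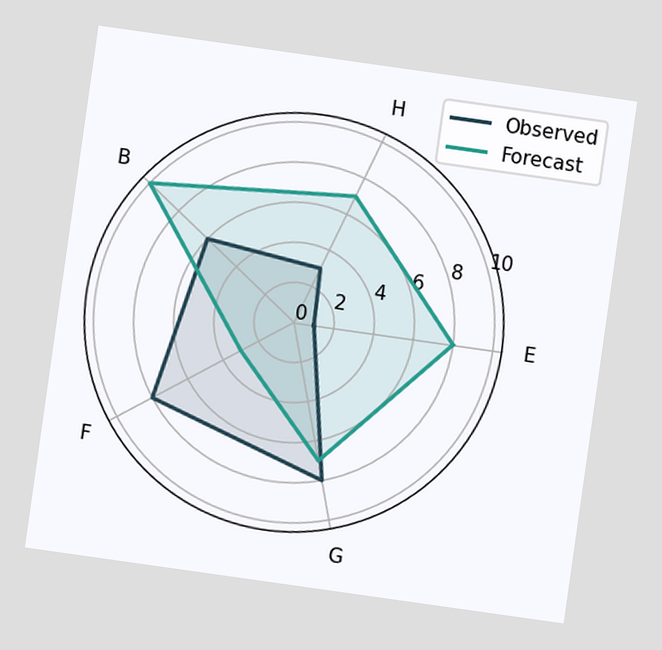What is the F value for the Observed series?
The chart is tilted about 8° clockwise. On the F axis, Observed reaches 8.

8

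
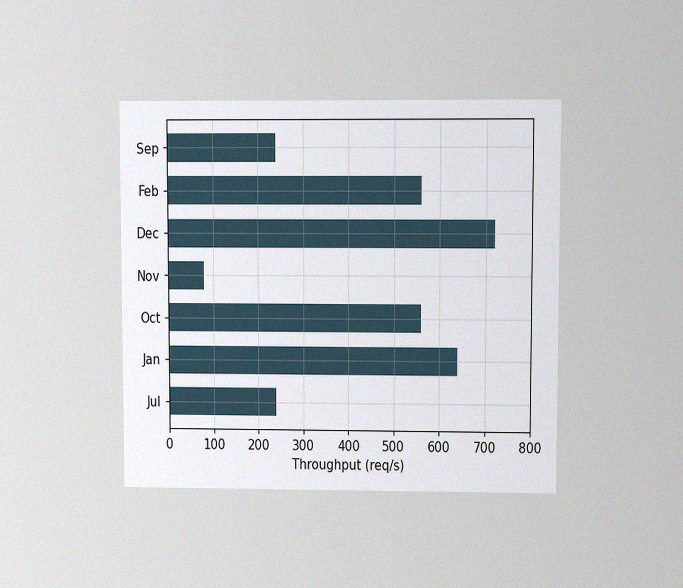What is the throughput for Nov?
The chart is viewed at a slight angle, with some photo noise. Reading along the chart's x-axis, the Nov bar reaches 80req/s.

80req/s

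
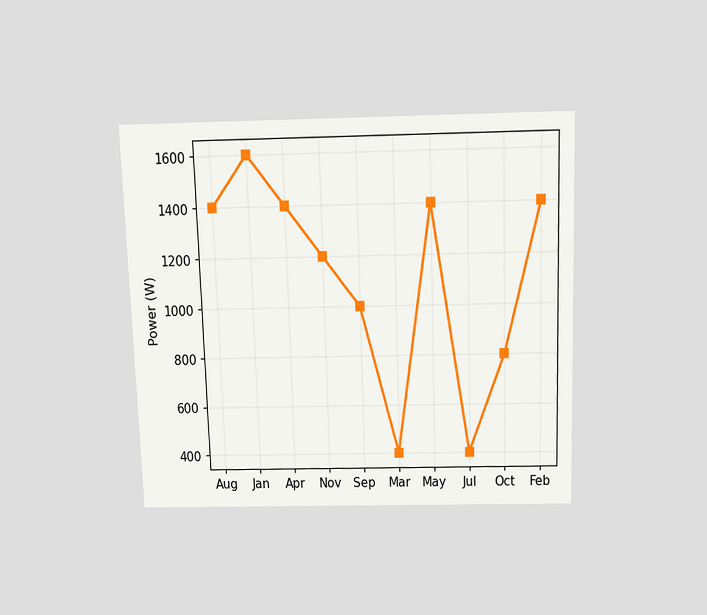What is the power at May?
1400W

The chart is viewed slightly from above. At May, the line is at 1400W.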